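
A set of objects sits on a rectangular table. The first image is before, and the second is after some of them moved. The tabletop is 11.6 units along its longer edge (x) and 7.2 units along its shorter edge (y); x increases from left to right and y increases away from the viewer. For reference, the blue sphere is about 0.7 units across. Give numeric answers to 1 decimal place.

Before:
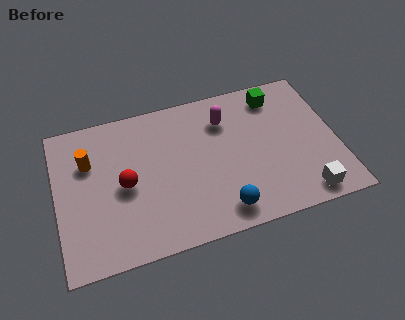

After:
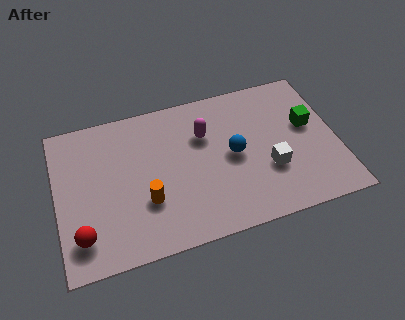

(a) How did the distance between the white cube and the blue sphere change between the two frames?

-1.6

Before: roughly 3.4 units apart; after: 1.8. That's 1.6 units closer together.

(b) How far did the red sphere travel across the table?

2.7

From (2.8, 3.4) to (0.9, 1.5), the red sphere covered √(1.9² + 1.9²) ≈ 2.7 units.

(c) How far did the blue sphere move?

2.6

The blue sphere moved from about (6.6, 1.1) to (7.3, 3.6), a distance of √(0.7² + 2.5²) ≈ 2.6.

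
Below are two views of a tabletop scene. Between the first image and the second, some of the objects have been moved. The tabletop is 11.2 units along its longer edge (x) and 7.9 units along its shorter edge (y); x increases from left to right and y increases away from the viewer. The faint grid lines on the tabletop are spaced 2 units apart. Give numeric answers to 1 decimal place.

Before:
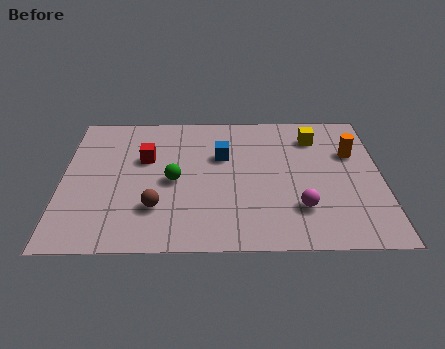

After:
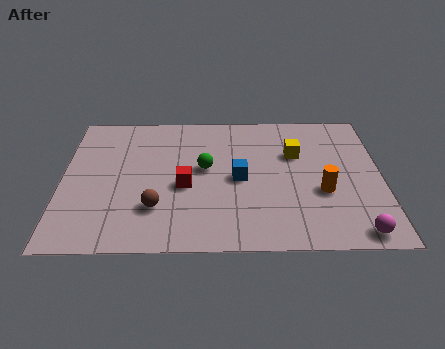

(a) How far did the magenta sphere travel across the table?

2.3

The magenta sphere was near (8.3, 2.1) before and (10.2, 0.8) after, so it travelled √(1.9² + 1.3²) ≈ 2.3 units.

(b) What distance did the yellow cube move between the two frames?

1.2

The yellow cube moved from about (8.9, 6.2) to (8.2, 5.2), a distance of √(0.7² + 1.0²) ≈ 1.2.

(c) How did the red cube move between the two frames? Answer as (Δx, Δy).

(1.4, -1.6)

From the two frames, the red cube sits at roughly (2.9, 5.0) before and (4.3, 3.4) after.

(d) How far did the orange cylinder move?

2.5

From (10.2, 5.2) to (9.1, 3.0), the orange cylinder covered √(1.1² + 2.2²) ≈ 2.5 units.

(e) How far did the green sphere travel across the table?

1.3

The green sphere was near (3.9, 3.7) before and (5.0, 4.4) after, so it travelled √(1.1² + 0.7²) ≈ 1.3 units.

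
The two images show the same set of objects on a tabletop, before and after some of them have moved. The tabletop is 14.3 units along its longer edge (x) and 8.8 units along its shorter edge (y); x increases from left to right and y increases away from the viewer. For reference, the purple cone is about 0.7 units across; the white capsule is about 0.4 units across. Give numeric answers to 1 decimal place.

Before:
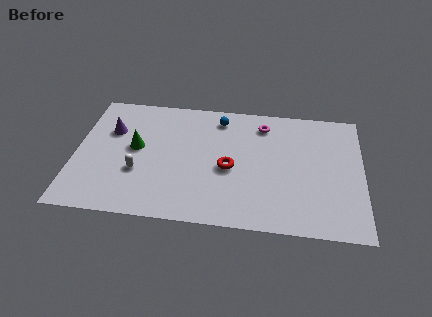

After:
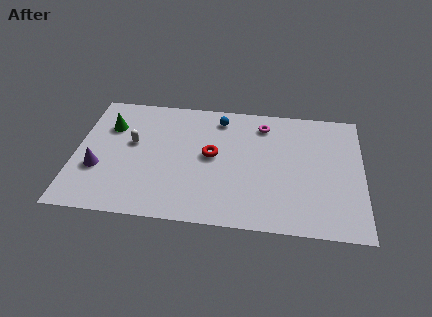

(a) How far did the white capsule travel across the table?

2.0

The white capsule moved from about (3.2, 3.1) to (2.8, 5.1), a distance of √(0.4² + 2.0²) ≈ 2.0.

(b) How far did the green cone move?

2.0

The green cone moved from about (3.0, 4.8) to (1.6, 6.2), a distance of √(1.4² + 1.4²) ≈ 2.0.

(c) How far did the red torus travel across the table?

1.2

From (7.7, 3.9) to (6.8, 4.7), the red torus covered √(0.9² + 0.8²) ≈ 1.2 units.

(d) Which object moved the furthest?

the purple cone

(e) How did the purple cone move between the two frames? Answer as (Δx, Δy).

(-0.5, -2.8)

The purple cone started near (1.7, 5.9) and ended near (1.2, 3.1).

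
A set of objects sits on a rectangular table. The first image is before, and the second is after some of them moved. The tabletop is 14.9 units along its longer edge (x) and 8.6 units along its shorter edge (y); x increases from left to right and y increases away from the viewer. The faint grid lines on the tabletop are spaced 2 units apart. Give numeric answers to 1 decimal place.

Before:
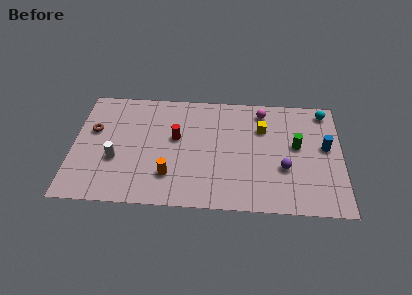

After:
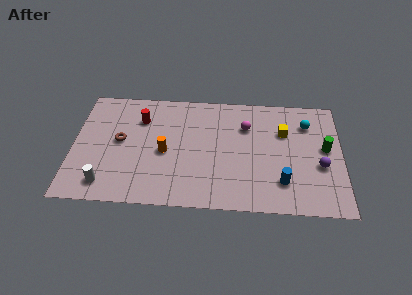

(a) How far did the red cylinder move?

2.4

From (5.7, 5.0) to (3.7, 6.3), the red cylinder covered √(2.0² + 1.3²) ≈ 2.4 units.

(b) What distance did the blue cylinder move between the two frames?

3.6

From (14.0, 4.8) to (11.6, 2.1), the blue cylinder covered √(2.4² + 2.7²) ≈ 3.6 units.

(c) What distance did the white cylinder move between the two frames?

1.9

The white cylinder was near (2.4, 3.2) before and (1.9, 1.4) after, so it travelled √(0.5² + 1.8²) ≈ 1.9 units.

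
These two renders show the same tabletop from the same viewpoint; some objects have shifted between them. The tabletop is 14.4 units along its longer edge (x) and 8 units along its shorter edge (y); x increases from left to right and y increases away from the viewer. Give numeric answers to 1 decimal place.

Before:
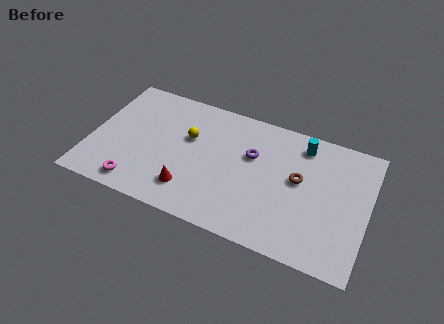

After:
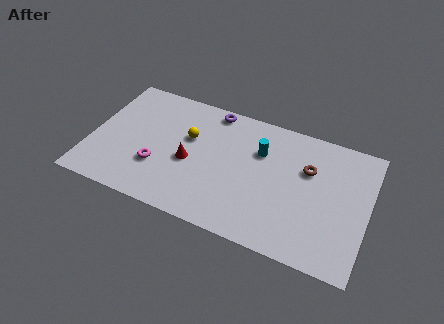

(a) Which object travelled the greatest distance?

the purple torus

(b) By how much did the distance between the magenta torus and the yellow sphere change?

-1.7

The distance was about 4.5 in the first image and 2.8 in the second, so they moved 1.7 units closer together.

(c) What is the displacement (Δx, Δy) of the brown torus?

(0.4, 0.8)

The brown torus started near (10.8, 4.5) and ended near (11.2, 5.3).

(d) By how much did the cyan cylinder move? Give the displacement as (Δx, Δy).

(-2.1, -1.2)

The cyan cylinder started near (10.8, 6.7) and ended near (8.7, 5.5).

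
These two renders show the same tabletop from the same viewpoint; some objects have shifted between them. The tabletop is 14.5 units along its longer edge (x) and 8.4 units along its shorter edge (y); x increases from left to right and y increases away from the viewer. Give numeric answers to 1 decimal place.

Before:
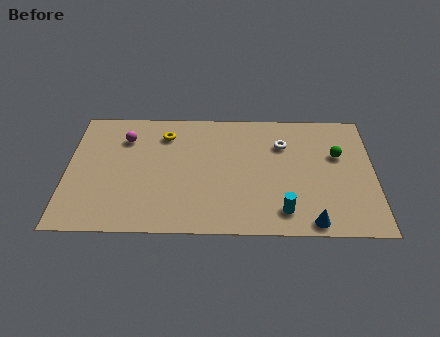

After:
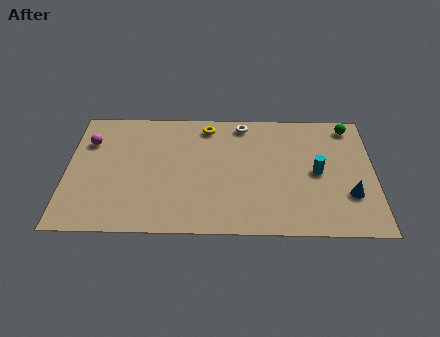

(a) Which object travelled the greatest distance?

the cyan cylinder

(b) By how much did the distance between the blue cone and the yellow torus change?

-0.9

Before: roughly 9.0 units apart; after: 8.1. That's 0.9 units closer together.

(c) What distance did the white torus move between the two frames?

2.4

From (10.2, 6.0) to (8.3, 7.4), the white torus covered √(1.9² + 1.4²) ≈ 2.4 units.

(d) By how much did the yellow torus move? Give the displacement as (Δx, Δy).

(2.0, 0.6)

The yellow torus was at about (4.6, 6.6) and moved to about (6.6, 7.2).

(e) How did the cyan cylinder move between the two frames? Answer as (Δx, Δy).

(1.6, 2.6)

From the two frames, the cyan cylinder sits at roughly (10.2, 1.5) before and (11.8, 4.1) after.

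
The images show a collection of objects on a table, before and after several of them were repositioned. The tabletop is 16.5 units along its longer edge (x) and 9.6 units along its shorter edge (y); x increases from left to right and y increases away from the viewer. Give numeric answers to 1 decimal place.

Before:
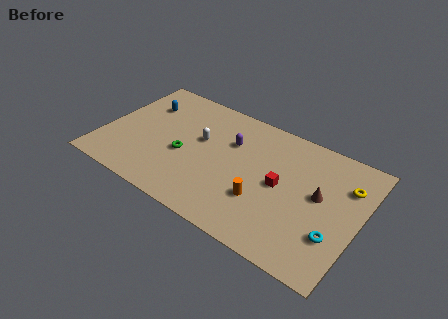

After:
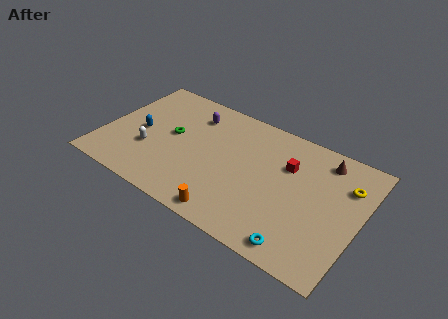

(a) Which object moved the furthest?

the white capsule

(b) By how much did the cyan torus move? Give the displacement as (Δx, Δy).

(-1.9, -1.8)

The cyan torus started near (15.2, 2.9) and ended near (13.3, 1.1).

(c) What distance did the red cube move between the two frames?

1.7

The red cube moved from about (11.5, 4.8) to (11.7, 6.5), a distance of √(0.2² + 1.7²) ≈ 1.7.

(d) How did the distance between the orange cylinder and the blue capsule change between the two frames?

-1.8

They were about 9.3 units apart before and 7.5 after — 1.8 units closer together.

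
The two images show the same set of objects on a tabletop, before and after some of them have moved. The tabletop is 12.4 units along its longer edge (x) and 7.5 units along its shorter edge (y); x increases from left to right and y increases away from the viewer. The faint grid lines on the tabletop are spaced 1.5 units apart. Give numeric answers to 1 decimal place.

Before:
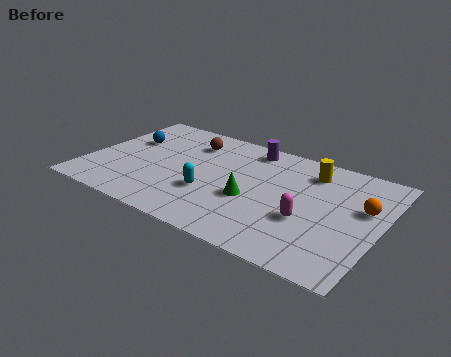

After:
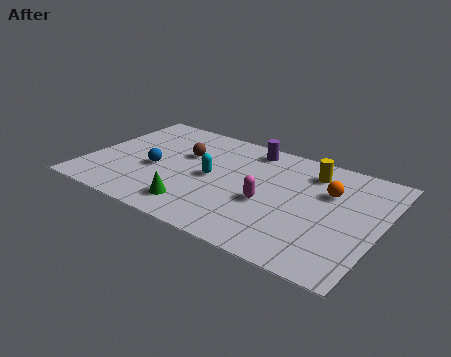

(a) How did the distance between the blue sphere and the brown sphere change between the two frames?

-0.9

Before: roughly 2.8 units apart; after: 1.9. That's 0.9 units closer together.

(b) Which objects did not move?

the purple cylinder and the yellow cylinder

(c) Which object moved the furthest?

the green cone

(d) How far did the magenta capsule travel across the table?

1.7

The magenta capsule was near (9.5, 2.8) before and (7.8, 3.1) after, so it travelled √(1.7² + 0.3²) ≈ 1.7 units.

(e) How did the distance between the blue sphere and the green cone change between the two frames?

-3.2

They were about 6.0 units apart before and 2.8 after — 3.2 units closer together.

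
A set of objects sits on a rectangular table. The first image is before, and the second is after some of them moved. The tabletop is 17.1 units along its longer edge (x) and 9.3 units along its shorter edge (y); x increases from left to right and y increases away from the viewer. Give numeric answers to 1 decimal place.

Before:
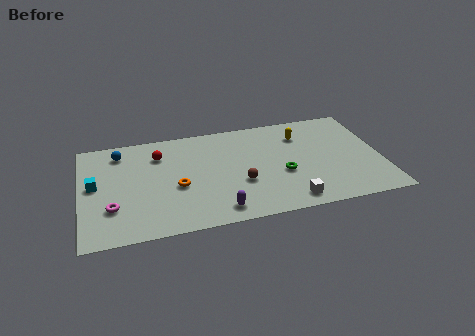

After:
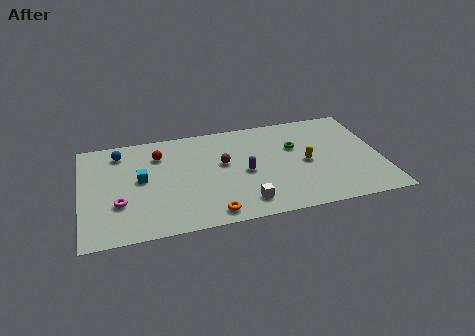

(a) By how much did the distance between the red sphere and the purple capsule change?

-1.0

Before: roughly 6.5 units apart; after: 5.5. That's 1.0 units closer together.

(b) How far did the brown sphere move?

2.2

From (9.0, 3.4) to (8.1, 5.4), the brown sphere covered √(0.9² + 2.0²) ≈ 2.2 units.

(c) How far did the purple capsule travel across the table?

3.4

The purple capsule moved from about (7.6, 1.3) to (9.3, 4.3), a distance of √(1.7² + 3.0²) ≈ 3.4.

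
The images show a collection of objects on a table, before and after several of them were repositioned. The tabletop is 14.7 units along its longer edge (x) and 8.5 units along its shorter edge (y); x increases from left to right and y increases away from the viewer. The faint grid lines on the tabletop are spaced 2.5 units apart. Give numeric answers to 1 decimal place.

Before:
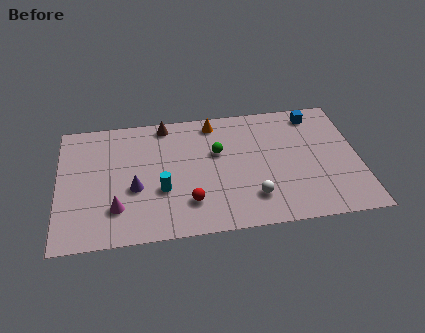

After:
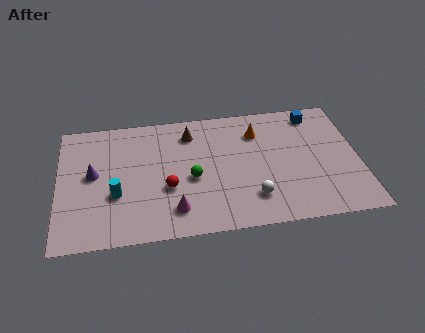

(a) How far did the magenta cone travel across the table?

2.8

The magenta cone was near (2.8, 2.2) before and (5.6, 1.7) after, so it travelled √(2.8² + 0.5²) ≈ 2.8 units.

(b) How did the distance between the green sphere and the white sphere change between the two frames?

-0.3

The distance was about 3.7 in the first image and 3.4 in the second, so they moved 0.3 units closer together.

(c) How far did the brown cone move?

1.4

From (5.3, 7.6) to (6.5, 6.8), the brown cone covered √(1.2² + 0.8²) ≈ 1.4 units.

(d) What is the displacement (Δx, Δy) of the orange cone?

(2.1, -1.0)

From the two frames, the orange cone sits at roughly (7.7, 7.4) before and (9.8, 6.4) after.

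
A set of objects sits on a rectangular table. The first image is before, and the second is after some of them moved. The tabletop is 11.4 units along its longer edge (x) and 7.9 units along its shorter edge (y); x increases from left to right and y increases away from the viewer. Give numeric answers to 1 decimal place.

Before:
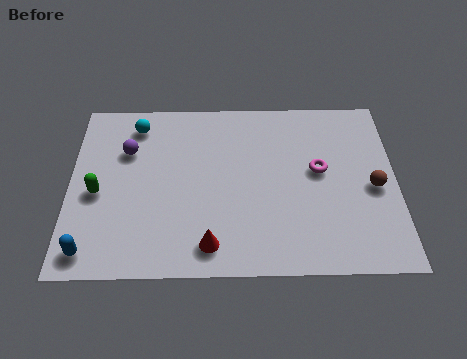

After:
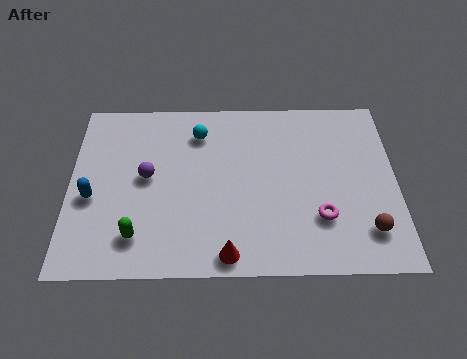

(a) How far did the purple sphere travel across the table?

1.4

The purple sphere was near (2.0, 5.4) before and (2.7, 4.2) after, so it travelled √(0.7² + 1.2²) ≈ 1.4 units.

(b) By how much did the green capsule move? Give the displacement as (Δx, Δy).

(1.4, -1.9)

The green capsule was at about (1.0, 3.5) and moved to about (2.4, 1.6).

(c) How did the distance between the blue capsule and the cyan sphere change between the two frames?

-1.1

They were about 5.8 units apart before and 4.7 after — 1.1 units closer together.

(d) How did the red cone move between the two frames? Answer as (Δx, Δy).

(0.6, -0.4)

The red cone started near (4.9, 1.2) and ended near (5.5, 0.8).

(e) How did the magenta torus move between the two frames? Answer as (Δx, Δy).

(0.0, -2.1)

The magenta torus was at about (8.7, 4.4) and moved to about (8.7, 2.3).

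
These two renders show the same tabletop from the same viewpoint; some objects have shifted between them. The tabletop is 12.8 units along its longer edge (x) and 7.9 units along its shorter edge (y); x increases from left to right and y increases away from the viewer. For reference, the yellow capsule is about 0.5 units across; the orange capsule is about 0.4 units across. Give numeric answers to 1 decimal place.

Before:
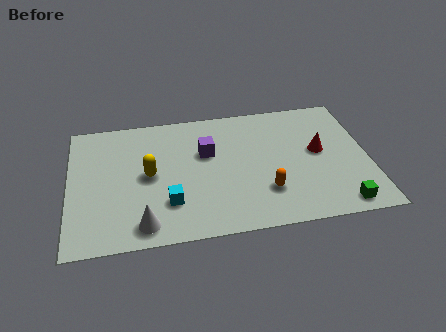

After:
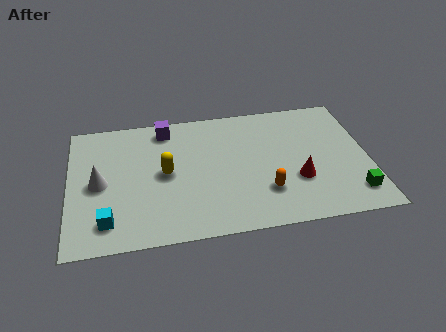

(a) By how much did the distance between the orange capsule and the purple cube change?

+2.5

The distance was about 3.7 in the first image and 6.2 in the second, so they moved 2.5 units further apart.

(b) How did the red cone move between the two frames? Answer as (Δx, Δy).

(-1.0, -1.6)

The red cone was at about (10.7, 4.3) and moved to about (9.7, 2.7).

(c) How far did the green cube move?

0.8

The green cube was near (11.4, 0.9) before and (12.0, 1.5) after, so it travelled √(0.6² + 0.6²) ≈ 0.8 units.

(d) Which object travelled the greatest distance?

the white cone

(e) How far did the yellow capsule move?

0.7

From (3.4, 4.0) to (4.1, 4.0), the yellow capsule covered √(0.7² + 0.0²) ≈ 0.7 units.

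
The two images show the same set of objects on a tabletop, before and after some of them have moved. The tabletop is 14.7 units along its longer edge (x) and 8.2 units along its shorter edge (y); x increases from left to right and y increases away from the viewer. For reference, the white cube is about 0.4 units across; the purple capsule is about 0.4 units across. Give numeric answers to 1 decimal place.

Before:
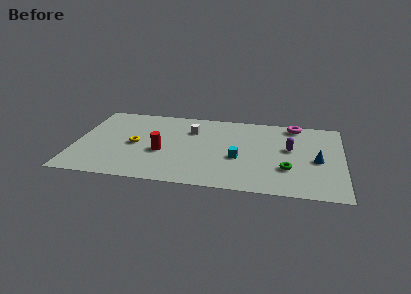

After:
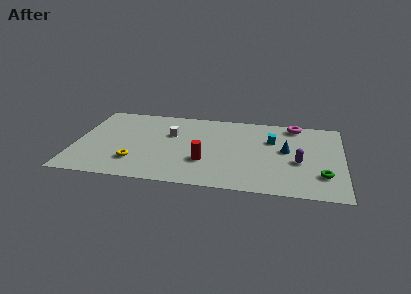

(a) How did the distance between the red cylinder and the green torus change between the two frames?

-0.5

The distance was about 6.9 in the first image and 6.4 in the second, so they moved 0.5 units closer together.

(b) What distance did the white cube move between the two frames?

1.3

The white cube was near (6.3, 5.9) before and (5.2, 5.3) after, so it travelled √(1.1² + 0.6²) ≈ 1.3 units.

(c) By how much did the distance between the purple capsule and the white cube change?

+1.7

The distance was about 5.6 in the first image and 7.3 in the second, so they moved 1.7 units further apart.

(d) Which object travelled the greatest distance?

the cyan cube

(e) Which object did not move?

the magenta torus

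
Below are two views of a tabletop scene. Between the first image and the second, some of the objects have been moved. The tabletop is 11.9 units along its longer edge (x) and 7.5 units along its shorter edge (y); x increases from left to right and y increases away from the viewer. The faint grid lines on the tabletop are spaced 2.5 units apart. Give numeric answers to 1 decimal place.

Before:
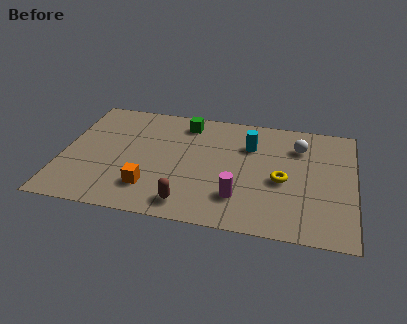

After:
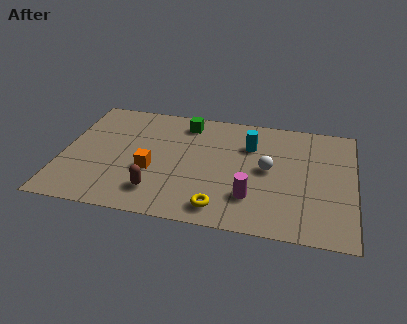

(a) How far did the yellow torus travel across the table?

3.3

The yellow torus was near (9.0, 3.3) before and (6.6, 1.1) after, so it travelled √(2.4² + 2.2²) ≈ 3.3 units.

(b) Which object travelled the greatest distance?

the yellow torus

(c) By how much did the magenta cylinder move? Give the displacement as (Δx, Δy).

(0.5, 0.1)

The magenta cylinder was at about (7.3, 1.9) and moved to about (7.8, 2.0).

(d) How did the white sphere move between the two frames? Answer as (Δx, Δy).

(-1.2, -1.7)

From the two frames, the white sphere sits at roughly (9.6, 5.6) before and (8.4, 3.9) after.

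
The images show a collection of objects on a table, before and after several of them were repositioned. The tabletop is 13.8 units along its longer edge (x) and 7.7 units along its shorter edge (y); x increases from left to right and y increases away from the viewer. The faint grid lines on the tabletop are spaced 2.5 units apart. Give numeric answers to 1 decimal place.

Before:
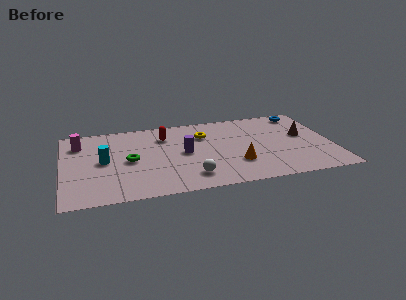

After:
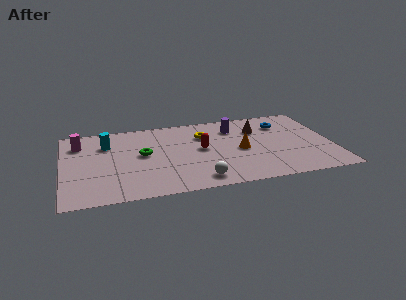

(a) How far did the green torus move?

0.9

The green torus was near (3.4, 3.7) before and (4.1, 4.2) after, so it travelled √(0.7² + 0.5²) ≈ 0.9 units.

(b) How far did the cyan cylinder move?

1.7

The cyan cylinder was near (2.1, 3.9) before and (2.3, 5.6) after, so it travelled √(0.2² + 1.7²) ≈ 1.7 units.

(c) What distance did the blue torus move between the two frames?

1.4

From (12.5, 6.7) to (11.4, 5.8), the blue torus covered √(1.1² + 0.9²) ≈ 1.4 units.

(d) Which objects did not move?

the yellow torus and the magenta cylinder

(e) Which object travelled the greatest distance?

the purple cylinder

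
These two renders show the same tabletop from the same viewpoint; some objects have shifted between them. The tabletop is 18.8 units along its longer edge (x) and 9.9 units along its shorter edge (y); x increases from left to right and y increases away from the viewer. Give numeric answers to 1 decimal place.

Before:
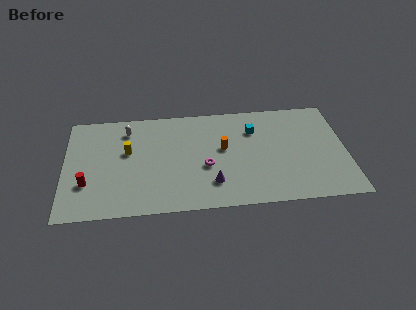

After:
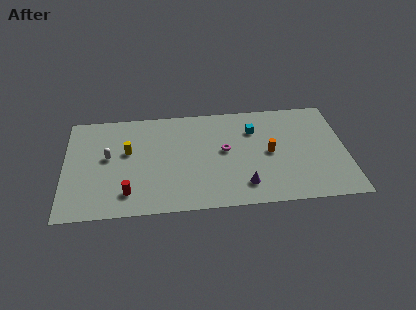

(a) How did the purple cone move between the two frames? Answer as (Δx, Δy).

(2.1, -0.4)

The purple cone started near (9.8, 2.4) and ended near (11.9, 2.0).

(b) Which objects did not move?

the cyan cube and the yellow cylinder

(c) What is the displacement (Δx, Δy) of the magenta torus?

(1.3, 1.4)

From the two frames, the magenta torus sits at roughly (9.4, 4.0) before and (10.7, 5.4) after.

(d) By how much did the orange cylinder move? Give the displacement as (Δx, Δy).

(3.1, -0.7)

From the two frames, the orange cylinder sits at roughly (10.6, 5.6) before and (13.7, 4.9) after.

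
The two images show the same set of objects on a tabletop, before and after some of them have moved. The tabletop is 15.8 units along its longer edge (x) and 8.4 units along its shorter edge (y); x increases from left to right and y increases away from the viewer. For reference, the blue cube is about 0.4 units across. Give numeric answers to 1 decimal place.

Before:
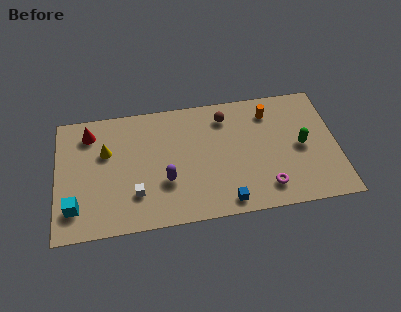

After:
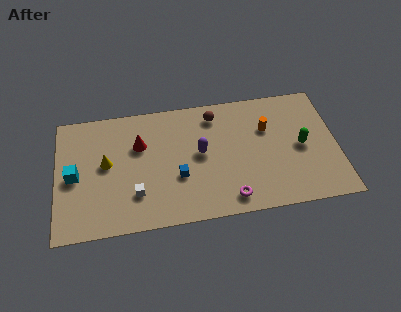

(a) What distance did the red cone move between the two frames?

3.0

From (1.9, 6.8) to (4.7, 5.6), the red cone covered √(2.8² + 1.2²) ≈ 3.0 units.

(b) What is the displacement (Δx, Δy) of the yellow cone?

(0.0, -0.8)

From the two frames, the yellow cone sits at roughly (2.8, 5.4) before and (2.8, 4.6) after.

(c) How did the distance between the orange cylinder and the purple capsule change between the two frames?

-3.1

The distance was about 7.1 in the first image and 4.0 in the second, so they moved 3.1 units closer together.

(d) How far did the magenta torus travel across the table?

2.1

The magenta torus was near (11.7, 1.6) before and (9.6, 1.2) after, so it travelled √(2.1² + 0.4²) ≈ 2.1 units.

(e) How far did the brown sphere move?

0.6

The brown sphere moved from about (9.6, 6.8) to (9.0, 7.0), a distance of √(0.6² + 0.2²) ≈ 0.6.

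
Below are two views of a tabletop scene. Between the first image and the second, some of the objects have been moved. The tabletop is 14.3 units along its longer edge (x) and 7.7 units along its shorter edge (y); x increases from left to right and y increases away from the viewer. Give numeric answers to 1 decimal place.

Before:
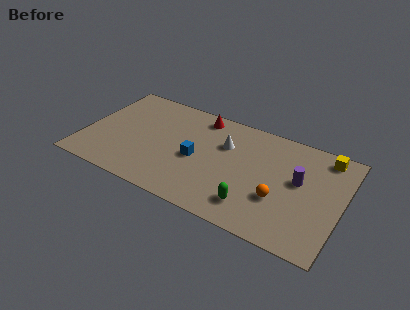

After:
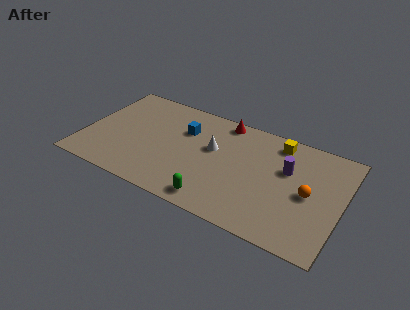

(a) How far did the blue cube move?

2.0

From (6.3, 3.5) to (5.4, 5.3), the blue cube covered √(0.9² + 1.8²) ≈ 2.0 units.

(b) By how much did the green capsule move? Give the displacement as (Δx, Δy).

(-2.0, -0.6)

The green capsule was at about (9.7, 1.6) and moved to about (7.7, 1.0).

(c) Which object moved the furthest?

the yellow cube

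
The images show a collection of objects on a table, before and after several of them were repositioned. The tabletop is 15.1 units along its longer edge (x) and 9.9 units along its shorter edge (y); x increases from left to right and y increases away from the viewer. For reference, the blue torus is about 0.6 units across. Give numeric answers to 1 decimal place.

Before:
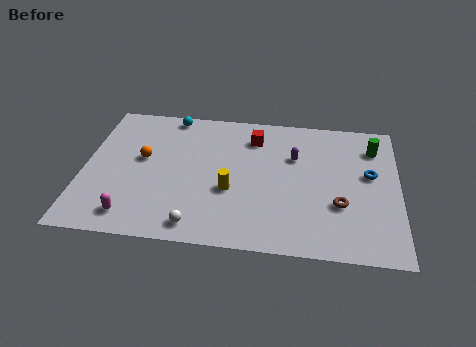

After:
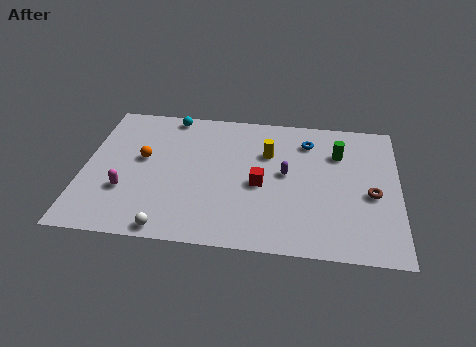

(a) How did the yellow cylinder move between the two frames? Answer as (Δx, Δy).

(1.7, 2.9)

From the two frames, the yellow cylinder sits at roughly (7.1, 3.8) before and (8.8, 6.7) after.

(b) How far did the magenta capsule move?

1.7

The magenta capsule moved from about (2.5, 1.5) to (2.1, 3.2), a distance of √(0.4² + 1.7²) ≈ 1.7.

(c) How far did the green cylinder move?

1.8

From (13.9, 7.7) to (12.2, 7.1), the green cylinder covered √(1.7² + 0.6²) ≈ 1.8 units.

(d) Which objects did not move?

the cyan sphere and the orange sphere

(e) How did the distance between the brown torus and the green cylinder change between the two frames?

-1.4

They were about 4.6 units apart before and 3.2 after — 1.4 units closer together.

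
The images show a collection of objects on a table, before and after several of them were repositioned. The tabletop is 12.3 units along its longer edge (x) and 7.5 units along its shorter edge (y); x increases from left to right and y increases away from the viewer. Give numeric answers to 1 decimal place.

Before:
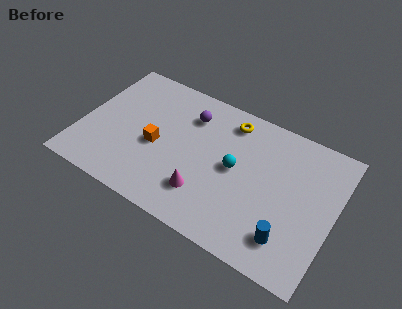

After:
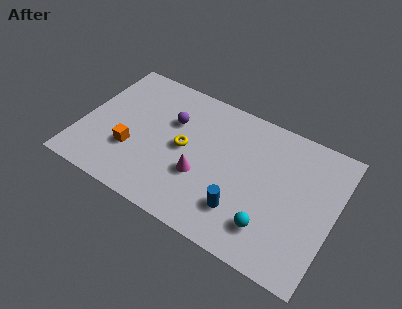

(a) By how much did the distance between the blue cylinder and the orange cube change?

-1.4

Before: roughly 6.9 units apart; after: 5.5. That's 1.4 units closer together.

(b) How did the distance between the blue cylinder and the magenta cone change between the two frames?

-1.9

Before: roughly 4.1 units apart; after: 2.2. That's 1.9 units closer together.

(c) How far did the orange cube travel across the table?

1.4

The orange cube was near (3.7, 3.3) before and (2.6, 2.5) after, so it travelled √(1.1² + 0.8²) ≈ 1.4 units.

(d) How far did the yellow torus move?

3.1

The yellow torus was near (6.9, 6.3) before and (5.0, 3.8) after, so it travelled √(1.9² + 2.5²) ≈ 3.1 units.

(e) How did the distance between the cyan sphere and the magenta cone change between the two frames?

+1.3

They were about 2.3 units apart before and 3.6 after — 1.3 units further apart.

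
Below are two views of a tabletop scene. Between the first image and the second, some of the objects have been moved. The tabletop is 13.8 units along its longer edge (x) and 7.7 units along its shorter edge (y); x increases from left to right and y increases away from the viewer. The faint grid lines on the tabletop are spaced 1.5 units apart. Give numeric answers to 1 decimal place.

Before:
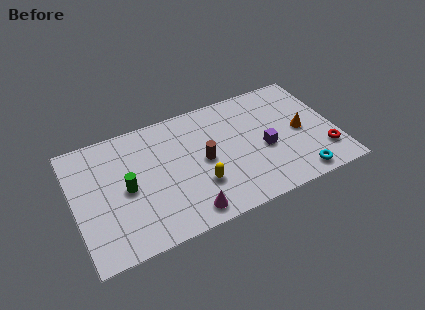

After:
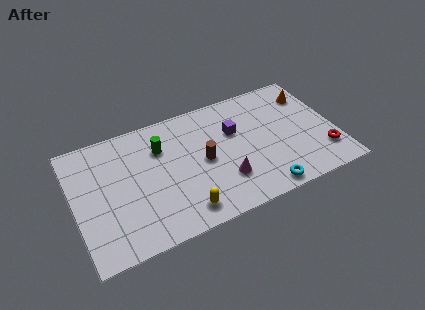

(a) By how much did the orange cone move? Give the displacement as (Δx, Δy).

(0.8, 2.2)

The orange cone was at about (12.0, 3.7) and moved to about (12.8, 5.9).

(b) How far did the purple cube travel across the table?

2.2

The purple cube was near (10.0, 3.3) before and (8.6, 5.0) after, so it travelled √(1.4² + 1.7²) ≈ 2.2 units.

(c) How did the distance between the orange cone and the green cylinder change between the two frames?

-1.2

They were about 9.3 units apart before and 8.1 after — 1.2 units closer together.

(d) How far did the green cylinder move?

2.7

The green cylinder was near (2.7, 3.7) before and (4.7, 5.5) after, so it travelled √(2.0² + 1.8²) ≈ 2.7 units.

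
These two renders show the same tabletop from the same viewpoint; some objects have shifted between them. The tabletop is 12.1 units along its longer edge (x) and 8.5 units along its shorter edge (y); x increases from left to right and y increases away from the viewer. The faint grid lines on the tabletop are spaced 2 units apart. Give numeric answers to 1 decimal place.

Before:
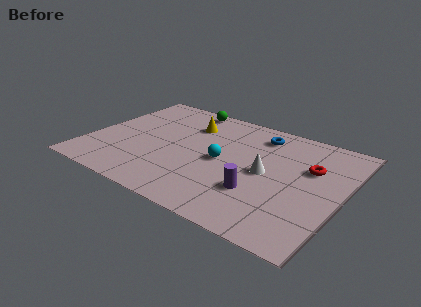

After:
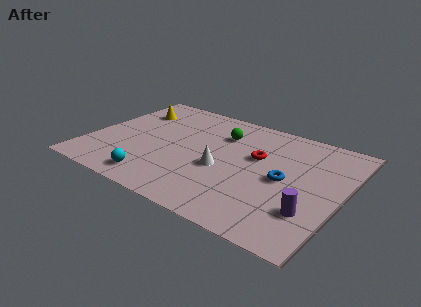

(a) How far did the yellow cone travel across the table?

2.9

From (4.4, 6.3) to (1.5, 6.3), the yellow cone covered √(2.9² + 0.0²) ≈ 2.9 units.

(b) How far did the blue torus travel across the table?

3.4

The blue torus was near (7.7, 7.0) before and (9.4, 4.1) after, so it travelled √(1.7² + 2.9²) ≈ 3.4 units.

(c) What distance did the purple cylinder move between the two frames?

2.5

The purple cylinder was near (8.4, 2.6) before and (10.9, 2.4) after, so it travelled √(2.5² + 0.2²) ≈ 2.5 units.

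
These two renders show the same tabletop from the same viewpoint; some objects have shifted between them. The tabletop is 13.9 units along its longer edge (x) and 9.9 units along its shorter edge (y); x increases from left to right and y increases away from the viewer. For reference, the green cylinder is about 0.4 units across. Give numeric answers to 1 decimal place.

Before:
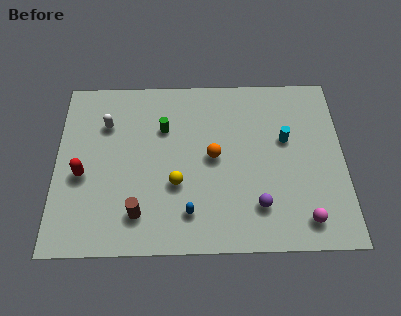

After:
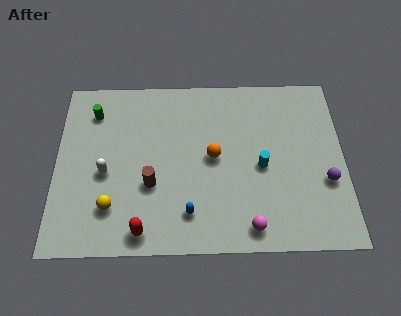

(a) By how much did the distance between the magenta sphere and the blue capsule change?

-2.5

The distance was about 5.5 in the first image and 3.0 in the second, so they moved 2.5 units closer together.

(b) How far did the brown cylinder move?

1.7

From (4.0, 2.0) to (4.6, 3.6), the brown cylinder covered √(0.6² + 1.6²) ≈ 1.7 units.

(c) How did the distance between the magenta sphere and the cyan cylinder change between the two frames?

-1.2

Before: roughly 4.6 units apart; after: 3.4. That's 1.2 units closer together.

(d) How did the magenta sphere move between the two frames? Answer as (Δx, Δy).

(-2.6, -0.3)

The magenta sphere was at about (11.9, 1.5) and moved to about (9.3, 1.2).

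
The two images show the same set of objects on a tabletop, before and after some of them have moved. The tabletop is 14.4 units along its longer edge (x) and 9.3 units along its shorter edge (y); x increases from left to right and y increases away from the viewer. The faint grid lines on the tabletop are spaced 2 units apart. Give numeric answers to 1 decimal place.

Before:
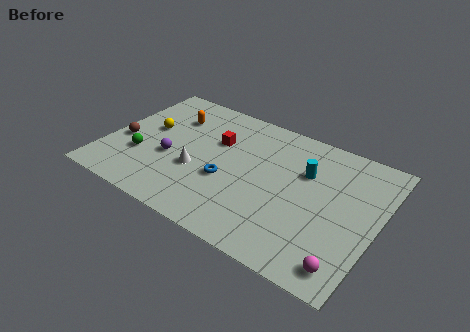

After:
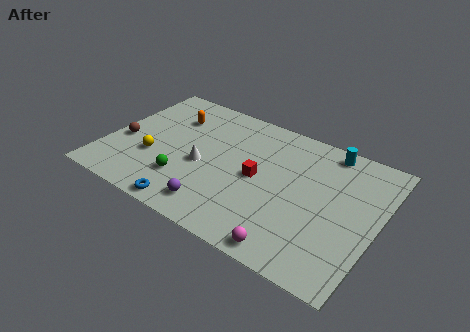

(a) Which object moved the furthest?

the purple sphere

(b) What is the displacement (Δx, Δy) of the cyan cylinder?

(0.9, 2.1)

From the two frames, the cyan cylinder sits at roughly (10.4, 6.2) before and (11.3, 8.3) after.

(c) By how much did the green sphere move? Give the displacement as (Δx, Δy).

(2.5, -0.6)

From the two frames, the green sphere sits at roughly (2.0, 3.1) before and (4.5, 2.5) after.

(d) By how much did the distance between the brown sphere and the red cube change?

+2.0

The distance was about 5.2 in the first image and 7.2 in the second, so they moved 2.0 units further apart.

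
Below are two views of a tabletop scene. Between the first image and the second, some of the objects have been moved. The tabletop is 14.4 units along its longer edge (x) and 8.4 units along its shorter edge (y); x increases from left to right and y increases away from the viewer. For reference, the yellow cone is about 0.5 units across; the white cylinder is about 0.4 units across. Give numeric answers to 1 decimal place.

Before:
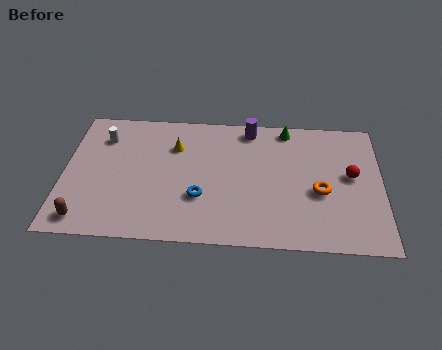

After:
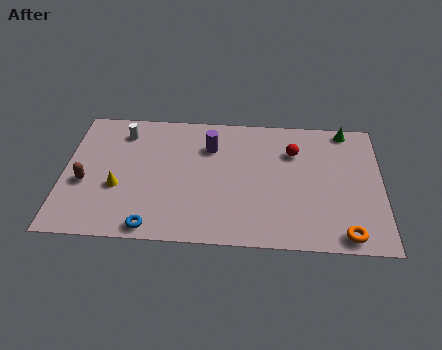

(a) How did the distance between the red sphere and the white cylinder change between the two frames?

-3.6

The distance was about 11.4 in the first image and 7.8 in the second, so they moved 3.6 units closer together.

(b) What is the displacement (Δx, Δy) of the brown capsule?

(-0.1, 2.3)

The brown capsule started near (1.1, 1.1) and ended near (1.0, 3.4).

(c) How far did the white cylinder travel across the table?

1.0

The white cylinder was near (1.7, 6.4) before and (2.6, 6.8) after, so it travelled √(0.9² + 0.4²) ≈ 1.0 units.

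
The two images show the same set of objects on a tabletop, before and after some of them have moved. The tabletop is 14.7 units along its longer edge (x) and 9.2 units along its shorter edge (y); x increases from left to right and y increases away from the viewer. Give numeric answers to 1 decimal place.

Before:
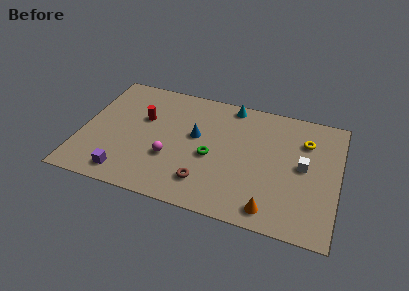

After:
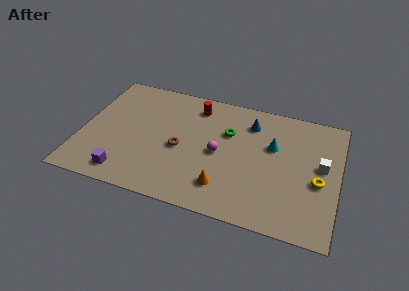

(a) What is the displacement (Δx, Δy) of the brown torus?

(-1.6, 2.1)

The brown torus was at about (7.3, 2.0) and moved to about (5.7, 4.1).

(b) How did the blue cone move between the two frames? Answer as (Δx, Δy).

(3.0, 1.9)

The blue cone was at about (6.5, 5.3) and moved to about (9.5, 7.2).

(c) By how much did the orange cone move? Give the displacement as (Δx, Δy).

(-2.7, 0.8)

The orange cone was at about (11.1, 1.2) and moved to about (8.4, 2.0).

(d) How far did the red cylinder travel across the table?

3.4

The red cylinder was near (3.4, 5.8) before and (6.3, 7.6) after, so it travelled √(2.9² + 1.8²) ≈ 3.4 units.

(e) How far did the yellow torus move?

2.9

The yellow torus moved from about (12.7, 6.7) to (13.6, 3.9), a distance of √(0.9² + 2.8²) ≈ 2.9.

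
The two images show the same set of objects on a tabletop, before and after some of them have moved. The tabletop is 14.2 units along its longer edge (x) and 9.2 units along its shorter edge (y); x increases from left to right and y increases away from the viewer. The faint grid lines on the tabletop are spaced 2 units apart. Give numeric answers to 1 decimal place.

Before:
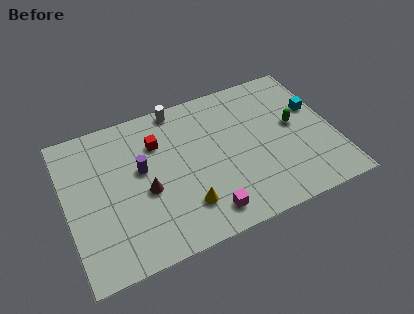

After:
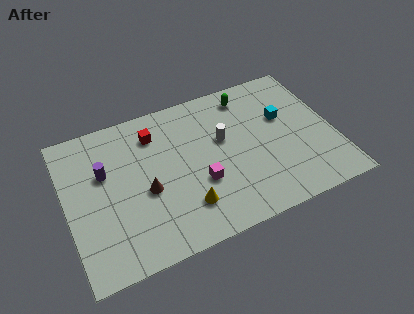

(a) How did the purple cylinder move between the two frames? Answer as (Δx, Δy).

(-1.9, 0.5)

From the two frames, the purple cylinder sits at roughly (4.0, 5.3) before and (2.1, 5.8) after.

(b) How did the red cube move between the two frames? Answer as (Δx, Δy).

(-0.1, 0.6)

The red cube started near (5.0, 6.6) and ended near (4.9, 7.2).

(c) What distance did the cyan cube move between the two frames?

1.7

The cyan cube moved from about (13.4, 5.7) to (11.7, 5.7), a distance of √(1.7² + 0.0²) ≈ 1.7.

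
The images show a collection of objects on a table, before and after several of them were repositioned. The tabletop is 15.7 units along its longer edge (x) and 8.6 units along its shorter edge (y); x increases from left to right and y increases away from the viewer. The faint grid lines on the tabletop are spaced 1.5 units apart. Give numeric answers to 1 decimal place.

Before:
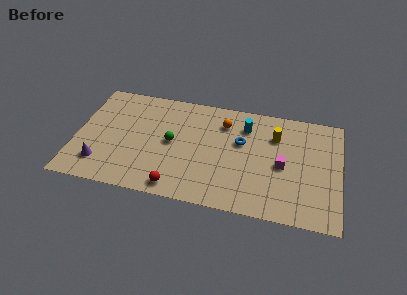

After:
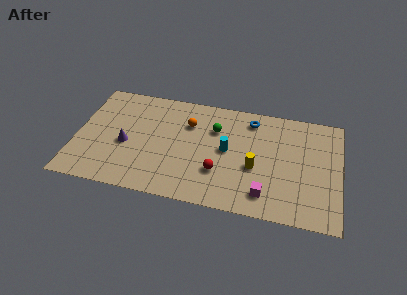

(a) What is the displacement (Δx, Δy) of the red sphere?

(2.4, 1.7)

From the two frames, the red sphere sits at roughly (6.2, 1.0) before and (8.6, 2.7) after.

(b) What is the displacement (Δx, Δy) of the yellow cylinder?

(-1.1, -2.7)

From the two frames, the yellow cylinder sits at roughly (11.8, 6.2) before and (10.7, 3.5) after.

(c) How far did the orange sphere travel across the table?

2.2

The orange sphere was near (8.7, 6.6) before and (6.6, 6.1) after, so it travelled √(2.1² + 0.5²) ≈ 2.2 units.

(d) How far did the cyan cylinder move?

2.3

From (10.0, 6.6) to (9.0, 4.5), the cyan cylinder covered √(1.0² + 2.1²) ≈ 2.3 units.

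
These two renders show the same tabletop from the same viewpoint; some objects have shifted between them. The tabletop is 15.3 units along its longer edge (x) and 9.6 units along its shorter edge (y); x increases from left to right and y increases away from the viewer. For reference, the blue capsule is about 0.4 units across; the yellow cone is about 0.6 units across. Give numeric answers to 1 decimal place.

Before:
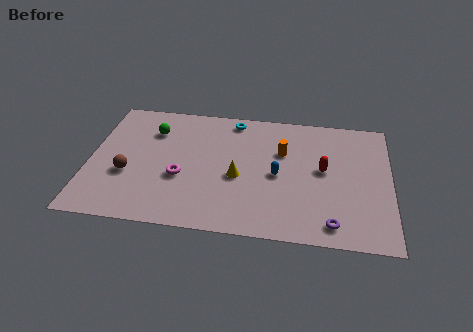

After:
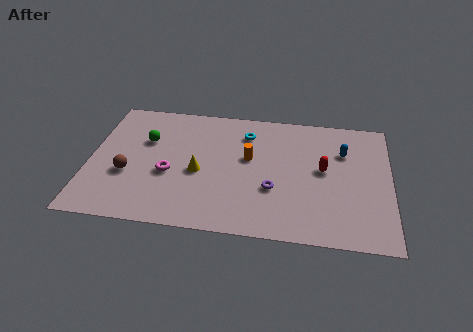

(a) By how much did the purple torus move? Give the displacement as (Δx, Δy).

(-3.0, 2.1)

The purple torus started near (12.4, 1.3) and ended near (9.4, 3.4).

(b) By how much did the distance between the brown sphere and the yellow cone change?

-2.0

The distance was about 5.6 in the first image and 3.6 in the second, so they moved 2.0 units closer together.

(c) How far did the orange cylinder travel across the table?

1.8

From (9.8, 6.3) to (8.1, 5.6), the orange cylinder covered √(1.7² + 0.7²) ≈ 1.8 units.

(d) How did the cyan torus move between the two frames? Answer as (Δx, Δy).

(0.7, -1.0)

The cyan torus started near (7.2, 8.5) and ended near (7.9, 7.5).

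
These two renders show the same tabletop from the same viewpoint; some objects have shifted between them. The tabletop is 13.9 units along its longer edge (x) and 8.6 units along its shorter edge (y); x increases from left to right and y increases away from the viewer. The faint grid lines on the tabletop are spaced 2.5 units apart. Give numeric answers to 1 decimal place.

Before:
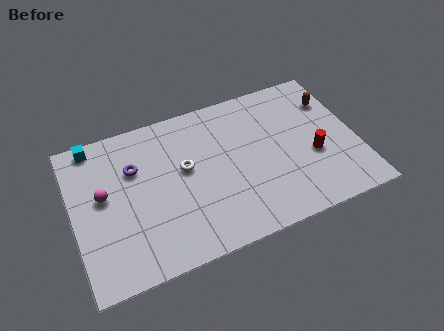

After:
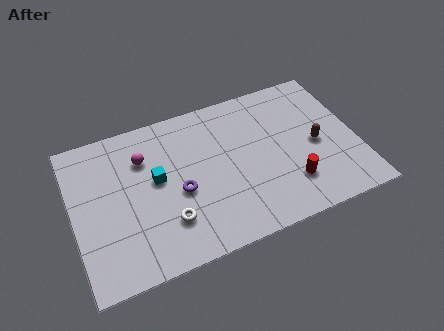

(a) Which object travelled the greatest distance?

the cyan cube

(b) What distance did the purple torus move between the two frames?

2.9

From (3.1, 5.8) to (5.1, 3.7), the purple torus covered √(2.0² + 2.1²) ≈ 2.9 units.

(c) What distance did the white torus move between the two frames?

2.8

The white torus was near (5.5, 4.9) before and (4.4, 2.3) after, so it travelled √(1.1² + 2.6²) ≈ 2.8 units.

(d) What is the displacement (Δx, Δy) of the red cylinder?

(-1.3, -1.2)

From the two frames, the red cylinder sits at roughly (11.7, 3.4) before and (10.4, 2.2) after.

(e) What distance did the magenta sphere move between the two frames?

2.5

The magenta sphere moved from about (1.5, 4.8) to (3.6, 6.2), a distance of √(2.1² + 1.4²) ≈ 2.5.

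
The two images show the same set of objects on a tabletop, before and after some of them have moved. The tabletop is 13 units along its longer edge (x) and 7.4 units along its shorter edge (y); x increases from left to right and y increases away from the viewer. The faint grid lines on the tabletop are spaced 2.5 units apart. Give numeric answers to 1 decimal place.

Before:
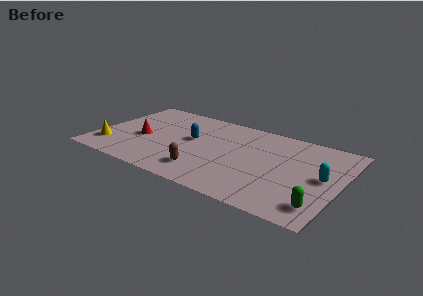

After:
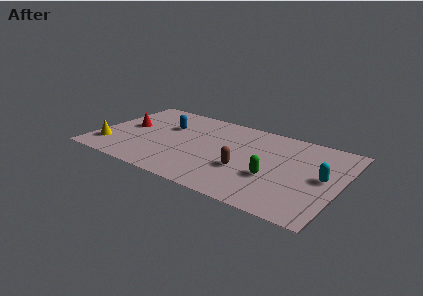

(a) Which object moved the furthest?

the green capsule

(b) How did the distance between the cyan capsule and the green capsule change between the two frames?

+0.3

The distance was about 2.4 in the first image and 2.7 in the second, so they moved 0.3 units further apart.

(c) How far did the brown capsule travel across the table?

2.3

The brown capsule was near (6.1, 1.6) before and (8.1, 2.7) after, so it travelled √(2.0² + 1.1²) ≈ 2.3 units.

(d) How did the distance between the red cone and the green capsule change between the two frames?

-1.8

Before: roughly 10.0 units apart; after: 8.2. That's 1.8 units closer together.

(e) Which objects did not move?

the cyan capsule and the yellow cone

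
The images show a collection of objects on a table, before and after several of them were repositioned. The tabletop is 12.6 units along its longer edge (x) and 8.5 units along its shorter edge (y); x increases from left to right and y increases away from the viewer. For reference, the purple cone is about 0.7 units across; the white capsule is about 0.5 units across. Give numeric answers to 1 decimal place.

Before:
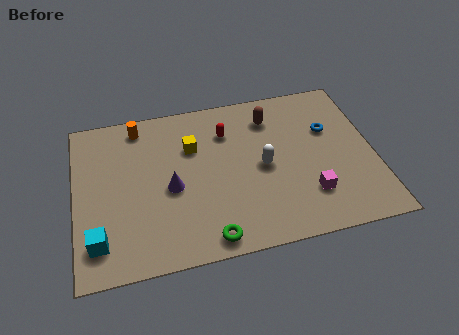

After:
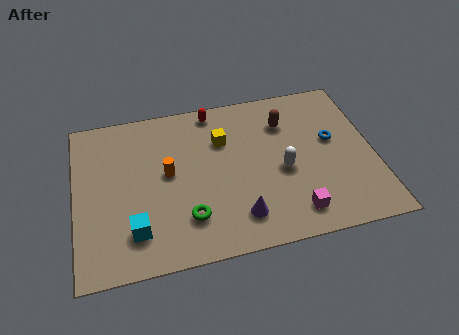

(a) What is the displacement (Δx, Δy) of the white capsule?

(0.8, -0.4)

The white capsule was at about (7.9, 4.1) and moved to about (8.7, 3.7).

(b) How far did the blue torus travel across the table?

0.6

The blue torus was near (10.8, 5.5) before and (10.9, 4.9) after, so it travelled √(0.1² + 0.6²) ≈ 0.6 units.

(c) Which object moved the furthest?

the purple cone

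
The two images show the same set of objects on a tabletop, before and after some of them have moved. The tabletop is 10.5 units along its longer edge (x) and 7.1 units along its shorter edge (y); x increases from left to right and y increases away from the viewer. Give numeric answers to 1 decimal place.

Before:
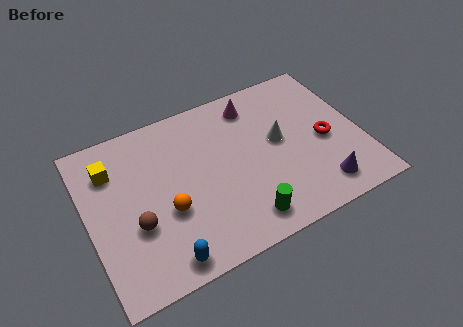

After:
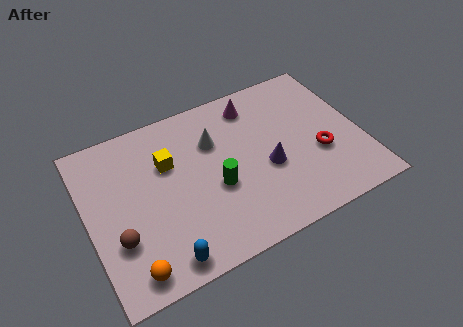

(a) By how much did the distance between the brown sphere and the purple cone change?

-1.2

The distance was about 7.0 in the first image and 5.8 in the second, so they moved 1.2 units closer together.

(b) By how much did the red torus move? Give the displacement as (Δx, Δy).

(-0.3, -0.5)

The red torus started near (9.1, 3.2) and ended near (8.8, 2.7).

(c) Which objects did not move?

the magenta cone and the blue capsule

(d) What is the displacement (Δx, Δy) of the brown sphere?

(-0.7, -0.3)

The brown sphere started near (1.7, 2.6) and ended near (1.0, 2.3).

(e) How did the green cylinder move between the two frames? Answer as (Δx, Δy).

(-0.8, 1.8)

The green cylinder started near (5.6, 1.1) and ended near (4.8, 2.9).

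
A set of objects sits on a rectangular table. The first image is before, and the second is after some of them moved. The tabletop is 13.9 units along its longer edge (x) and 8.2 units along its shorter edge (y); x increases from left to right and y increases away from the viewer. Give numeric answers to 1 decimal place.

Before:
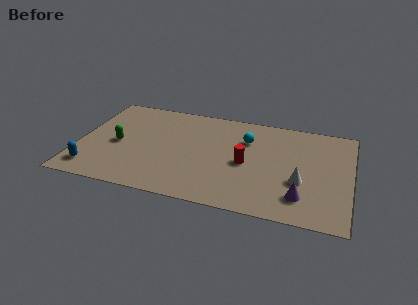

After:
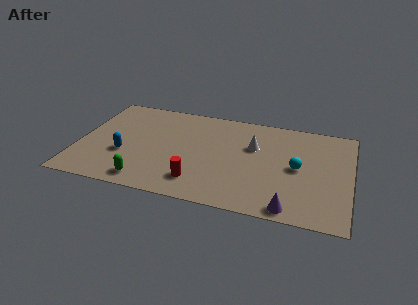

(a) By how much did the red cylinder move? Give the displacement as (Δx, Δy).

(-2.3, -2.1)

The red cylinder was at about (8.6, 3.8) and moved to about (6.3, 1.7).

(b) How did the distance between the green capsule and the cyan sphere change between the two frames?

+1.3

They were about 6.8 units apart before and 8.1 after — 1.3 units further apart.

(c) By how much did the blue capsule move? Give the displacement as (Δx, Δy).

(1.5, 1.6)

From the two frames, the blue capsule sits at roughly (0.9, 1.4) before and (2.4, 3.0) after.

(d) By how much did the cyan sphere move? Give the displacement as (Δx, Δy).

(2.7, -1.7)

From the two frames, the cyan sphere sits at roughly (8.5, 5.8) before and (11.2, 4.1) after.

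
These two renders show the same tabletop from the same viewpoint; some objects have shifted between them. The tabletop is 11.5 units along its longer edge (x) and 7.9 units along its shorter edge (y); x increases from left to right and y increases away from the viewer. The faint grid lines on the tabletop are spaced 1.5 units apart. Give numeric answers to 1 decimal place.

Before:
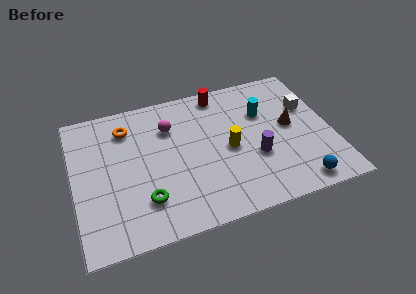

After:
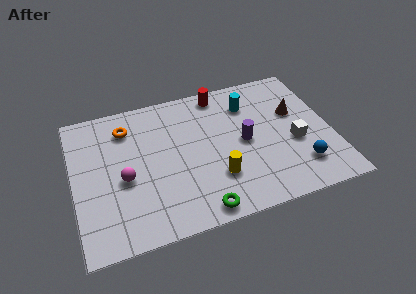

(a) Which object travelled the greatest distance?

the magenta sphere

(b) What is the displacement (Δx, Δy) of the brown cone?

(0.3, 0.7)

The brown cone started near (9.7, 4.2) and ended near (10.0, 4.9).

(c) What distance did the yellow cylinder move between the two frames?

1.6

The yellow cylinder moved from about (6.9, 3.7) to (6.2, 2.3), a distance of √(0.7² + 1.4²) ≈ 1.6.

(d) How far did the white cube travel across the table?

2.1

The white cube moved from about (10.6, 5.1) to (9.8, 3.2), a distance of √(0.8² + 1.9²) ≈ 2.1.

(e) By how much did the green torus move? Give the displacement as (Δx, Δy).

(2.3, -1.2)

The green torus started near (3.0, 2.0) and ended near (5.3, 0.8).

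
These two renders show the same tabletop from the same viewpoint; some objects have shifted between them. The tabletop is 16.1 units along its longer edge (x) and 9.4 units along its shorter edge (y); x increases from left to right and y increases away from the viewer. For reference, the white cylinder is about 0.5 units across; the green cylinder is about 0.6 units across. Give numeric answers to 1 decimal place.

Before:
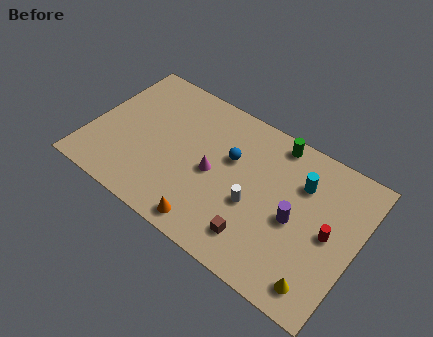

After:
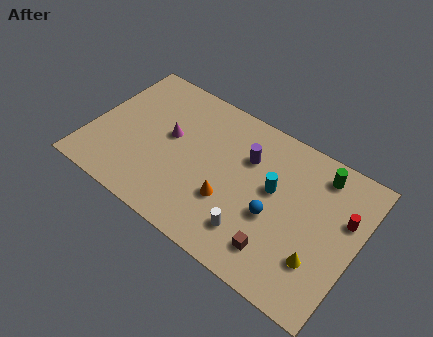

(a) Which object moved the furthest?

the purple cylinder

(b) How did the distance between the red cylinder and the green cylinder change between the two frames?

-2.8

They were about 5.4 units apart before and 2.6 after — 2.8 units closer together.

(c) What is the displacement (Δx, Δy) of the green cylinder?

(2.8, -0.5)

The green cylinder started near (10.6, 8.4) and ended near (13.4, 7.9).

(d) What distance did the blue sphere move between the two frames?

3.7

The blue sphere was near (8.3, 5.9) before and (11.3, 3.8) after, so it travelled √(3.0² + 2.1²) ≈ 3.7 units.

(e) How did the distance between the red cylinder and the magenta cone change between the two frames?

+3.6

They were about 7.0 units apart before and 10.6 after — 3.6 units further apart.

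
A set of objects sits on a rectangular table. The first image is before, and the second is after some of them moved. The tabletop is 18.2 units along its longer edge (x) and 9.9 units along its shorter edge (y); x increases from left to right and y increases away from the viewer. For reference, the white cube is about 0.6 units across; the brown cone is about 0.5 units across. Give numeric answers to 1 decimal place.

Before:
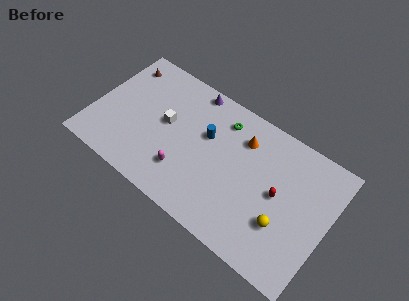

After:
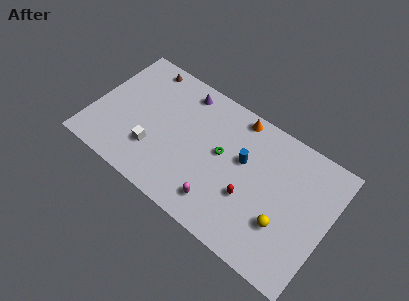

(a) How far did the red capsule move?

2.5

From (14.4, 5.1) to (12.4, 3.6), the red capsule covered √(2.0² + 1.5²) ≈ 2.5 units.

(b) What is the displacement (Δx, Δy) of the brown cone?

(1.6, 0.7)

The brown cone was at about (1.4, 8.1) and moved to about (3.0, 8.8).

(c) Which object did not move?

the yellow sphere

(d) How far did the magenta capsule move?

3.0

The magenta capsule was near (7.5, 2.6) before and (10.4, 1.9) after, so it travelled √(2.9² + 0.7²) ≈ 3.0 units.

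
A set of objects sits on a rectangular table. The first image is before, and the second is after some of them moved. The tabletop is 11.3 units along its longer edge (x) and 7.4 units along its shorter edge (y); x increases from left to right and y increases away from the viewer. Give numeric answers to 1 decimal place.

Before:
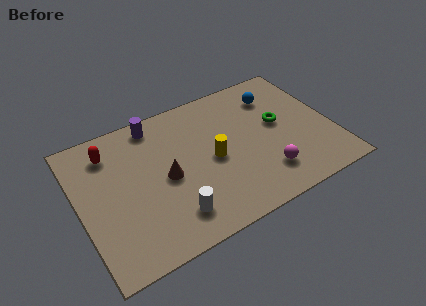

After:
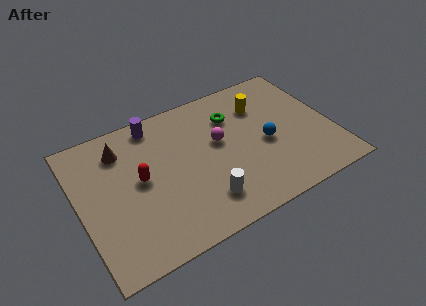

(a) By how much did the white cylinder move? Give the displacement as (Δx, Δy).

(1.4, 0.1)

From the two frames, the white cylinder sits at roughly (3.8, 1.5) before and (5.2, 1.6) after.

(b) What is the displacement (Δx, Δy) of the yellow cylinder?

(2.5, 1.9)

The yellow cylinder started near (5.9, 3.5) and ended near (8.4, 5.4).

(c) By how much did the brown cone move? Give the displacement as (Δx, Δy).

(-1.7, 2.3)

From the two frames, the brown cone sits at roughly (3.8, 3.5) before and (2.1, 5.8) after.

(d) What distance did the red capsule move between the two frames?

2.3

The red capsule moved from about (1.6, 5.9) to (2.7, 3.9), a distance of √(1.1² + 2.0²) ≈ 2.3.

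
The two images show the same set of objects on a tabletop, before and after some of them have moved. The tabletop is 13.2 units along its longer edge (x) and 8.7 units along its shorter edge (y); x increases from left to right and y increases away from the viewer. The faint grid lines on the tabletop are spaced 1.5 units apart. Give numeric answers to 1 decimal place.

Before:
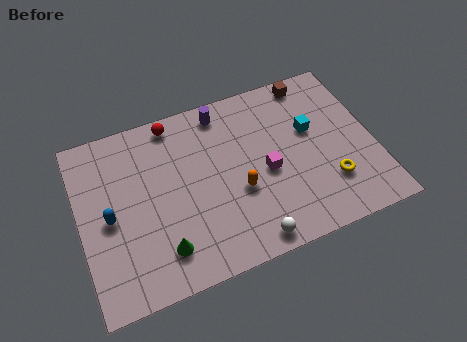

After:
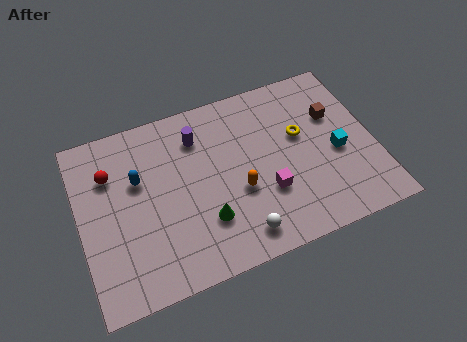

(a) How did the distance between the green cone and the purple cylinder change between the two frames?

-2.5

The distance was about 6.7 in the first image and 4.2 in the second, so they moved 2.5 units closer together.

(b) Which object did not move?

the orange capsule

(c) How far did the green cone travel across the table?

2.1

The green cone moved from about (3.4, 1.8) to (5.4, 2.5), a distance of √(2.0² + 0.7²) ≈ 2.1.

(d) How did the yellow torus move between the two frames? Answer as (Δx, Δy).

(-1.0, 2.8)

The yellow torus started near (11.0, 2.4) and ended near (10.0, 5.2).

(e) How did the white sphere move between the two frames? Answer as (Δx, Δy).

(-0.4, 0.4)

The white sphere started near (7.2, 0.9) and ended near (6.8, 1.3).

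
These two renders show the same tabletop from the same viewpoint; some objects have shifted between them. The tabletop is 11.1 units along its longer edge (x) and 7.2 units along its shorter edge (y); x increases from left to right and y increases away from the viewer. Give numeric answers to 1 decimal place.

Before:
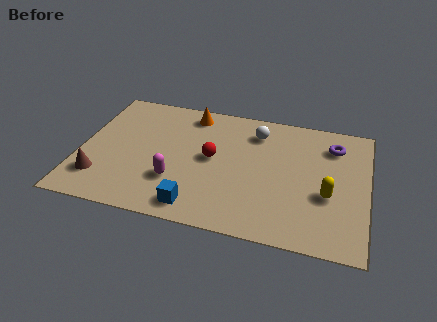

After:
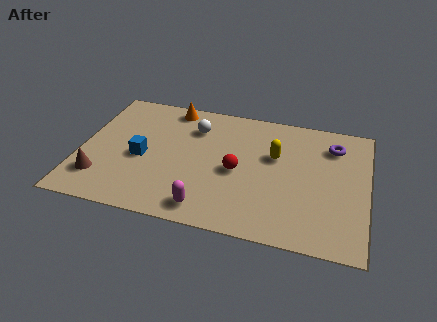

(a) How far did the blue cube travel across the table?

3.2

The blue cube moved from about (4.7, 1.0) to (2.4, 3.2), a distance of √(2.3² + 2.2²) ≈ 3.2.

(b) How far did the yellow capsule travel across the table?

2.7

The yellow capsule was near (9.6, 2.8) before and (7.5, 4.5) after, so it travelled √(2.1² + 1.7²) ≈ 2.7 units.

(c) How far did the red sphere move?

1.1

From (5.1, 3.8) to (6.1, 3.3), the red sphere covered √(1.0² + 0.5²) ≈ 1.1 units.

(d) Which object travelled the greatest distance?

the blue cube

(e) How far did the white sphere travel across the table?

2.4

From (6.7, 5.7) to (4.3, 5.4), the white sphere covered √(2.4² + 0.3²) ≈ 2.4 units.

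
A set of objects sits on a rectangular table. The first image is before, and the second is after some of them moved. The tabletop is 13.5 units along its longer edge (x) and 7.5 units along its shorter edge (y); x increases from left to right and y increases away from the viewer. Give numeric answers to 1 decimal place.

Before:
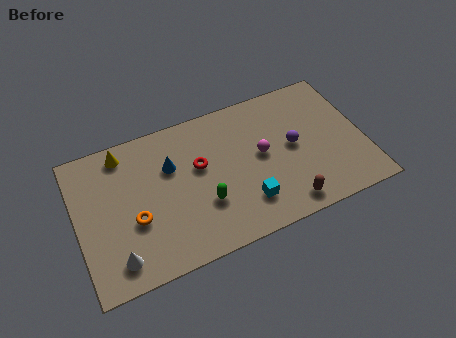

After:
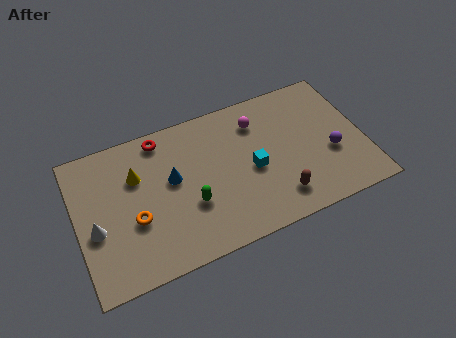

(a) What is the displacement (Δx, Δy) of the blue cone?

(0.0, -0.7)

The blue cone started near (4.5, 5.0) and ended near (4.5, 4.3).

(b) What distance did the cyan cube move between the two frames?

1.7

From (7.7, 1.8) to (8.2, 3.4), the cyan cube covered √(0.5² + 1.6²) ≈ 1.7 units.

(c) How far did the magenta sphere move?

1.8

The magenta sphere was near (8.7, 4.0) before and (8.7, 5.8) after, so it travelled √(0.0² + 1.8²) ≈ 1.8 units.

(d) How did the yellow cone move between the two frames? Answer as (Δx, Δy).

(0.5, -1.4)

The yellow cone started near (2.4, 6.5) and ended near (2.9, 5.1).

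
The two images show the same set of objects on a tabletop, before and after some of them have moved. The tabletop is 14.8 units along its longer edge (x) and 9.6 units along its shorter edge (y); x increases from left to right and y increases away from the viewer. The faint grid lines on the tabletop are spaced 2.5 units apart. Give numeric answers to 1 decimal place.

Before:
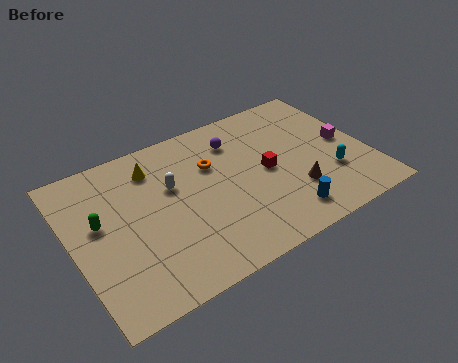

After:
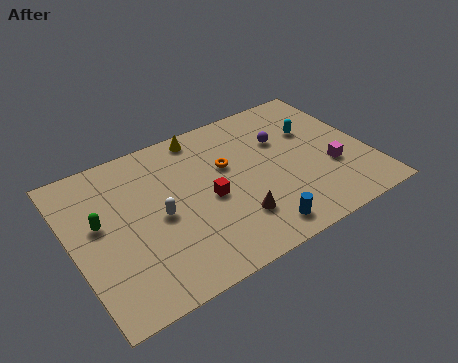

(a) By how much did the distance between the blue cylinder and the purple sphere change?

-0.4

They were about 6.0 units apart before and 5.6 after — 0.4 units closer together.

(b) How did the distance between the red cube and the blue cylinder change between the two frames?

+0.5

The distance was about 3.1 in the first image and 3.6 in the second, so they moved 0.5 units further apart.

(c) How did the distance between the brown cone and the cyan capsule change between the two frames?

+4.1

The distance was about 1.9 in the first image and 6.0 in the second, so they moved 4.1 units further apart.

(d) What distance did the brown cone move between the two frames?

3.1

The brown cone moved from about (10.8, 2.8) to (7.7, 2.5), a distance of √(3.1² + 0.3²) ≈ 3.1.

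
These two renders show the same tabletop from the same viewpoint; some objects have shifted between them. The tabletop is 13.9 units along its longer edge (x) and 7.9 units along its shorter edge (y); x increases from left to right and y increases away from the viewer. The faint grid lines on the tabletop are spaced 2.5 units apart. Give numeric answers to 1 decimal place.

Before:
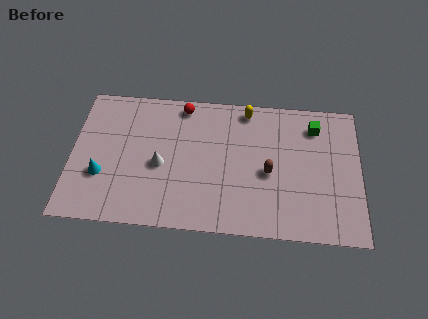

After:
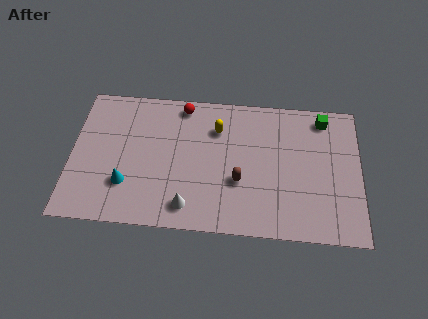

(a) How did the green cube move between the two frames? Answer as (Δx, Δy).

(0.4, 0.5)

From the two frames, the green cube sits at roughly (11.7, 6.3) before and (12.1, 6.8) after.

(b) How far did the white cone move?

2.6

The white cone moved from about (4.3, 3.5) to (5.7, 1.3), a distance of √(1.4² + 2.2²) ≈ 2.6.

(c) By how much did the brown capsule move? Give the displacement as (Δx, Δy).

(-1.4, -0.6)

The brown capsule started near (9.5, 3.5) and ended near (8.1, 2.9).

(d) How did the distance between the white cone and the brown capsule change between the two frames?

-2.3

They were about 5.2 units apart before and 2.9 after — 2.3 units closer together.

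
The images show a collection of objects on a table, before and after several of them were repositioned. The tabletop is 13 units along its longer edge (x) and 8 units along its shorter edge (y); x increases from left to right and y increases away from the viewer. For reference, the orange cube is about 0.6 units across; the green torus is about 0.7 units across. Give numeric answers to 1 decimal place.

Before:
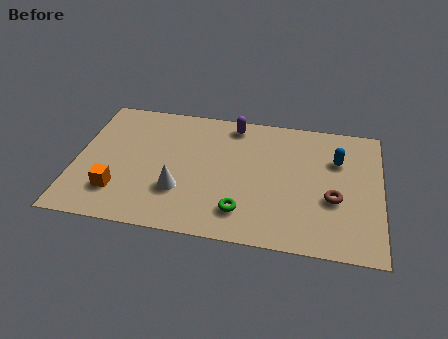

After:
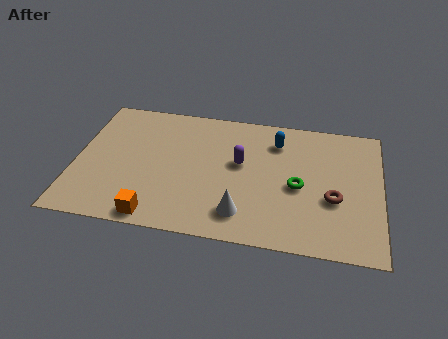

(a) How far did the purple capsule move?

2.4

From (6.6, 7.0) to (7.0, 4.6), the purple capsule covered √(0.4² + 2.4²) ≈ 2.4 units.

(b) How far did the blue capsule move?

2.7

The blue capsule was near (11.1, 5.5) before and (8.5, 6.2) after, so it travelled √(2.6² + 0.7²) ≈ 2.7 units.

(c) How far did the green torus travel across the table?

3.0

The green torus was near (7.2, 1.7) before and (9.5, 3.6) after, so it travelled √(2.3² + 1.9²) ≈ 3.0 units.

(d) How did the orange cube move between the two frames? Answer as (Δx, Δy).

(1.7, -1.2)

The orange cube was at about (1.9, 2.0) and moved to about (3.6, 0.8).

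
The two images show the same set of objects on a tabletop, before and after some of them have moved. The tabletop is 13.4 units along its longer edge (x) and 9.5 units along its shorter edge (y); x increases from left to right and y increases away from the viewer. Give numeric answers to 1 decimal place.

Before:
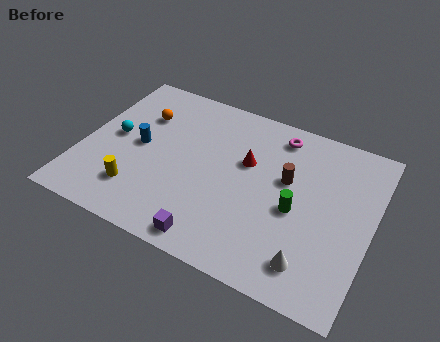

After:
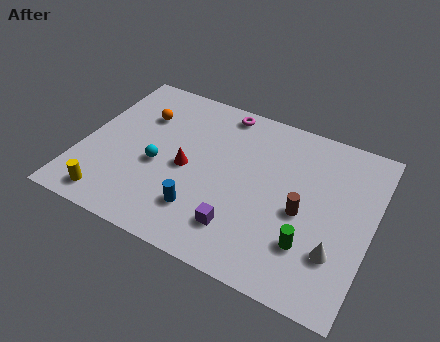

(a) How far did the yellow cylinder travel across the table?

1.5

The yellow cylinder moved from about (2.9, 2.2) to (1.8, 1.2), a distance of √(1.1² + 1.0²) ≈ 1.5.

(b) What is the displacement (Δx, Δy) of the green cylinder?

(0.8, -1.6)

The green cylinder started near (10.0, 4.2) and ended near (10.8, 2.6).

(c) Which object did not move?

the orange sphere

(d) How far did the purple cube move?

1.6

From (6.6, 1.0) to (7.7, 2.1), the purple cube covered √(1.1² + 1.1²) ≈ 1.6 units.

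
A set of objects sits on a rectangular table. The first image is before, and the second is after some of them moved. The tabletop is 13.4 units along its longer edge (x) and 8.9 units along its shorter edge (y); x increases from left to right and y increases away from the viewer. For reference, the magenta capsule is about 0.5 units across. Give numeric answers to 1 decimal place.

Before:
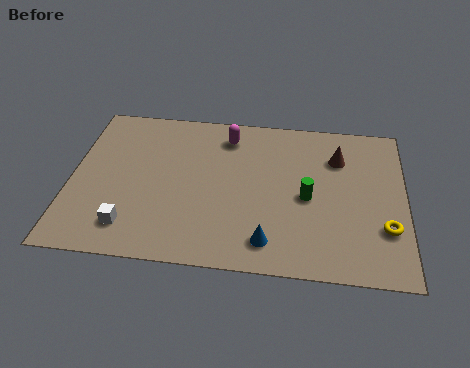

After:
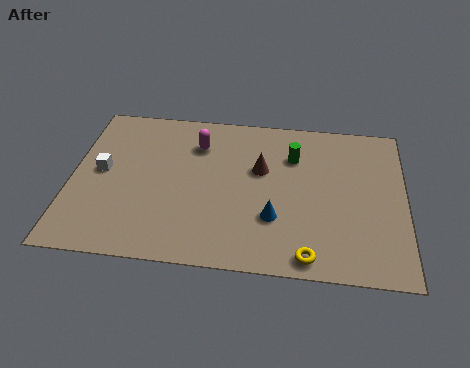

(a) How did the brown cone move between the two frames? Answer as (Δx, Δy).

(-3.1, -1.0)

The brown cone was at about (10.7, 6.5) and moved to about (7.6, 5.5).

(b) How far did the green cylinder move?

2.4

From (9.5, 4.1) to (8.9, 6.4), the green cylinder covered √(0.6² + 2.3²) ≈ 2.4 units.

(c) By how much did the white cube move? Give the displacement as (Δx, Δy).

(-1.3, 3.0)

The white cube started near (2.5, 1.7) and ended near (1.2, 4.7).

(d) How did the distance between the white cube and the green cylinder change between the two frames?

+0.5

They were about 7.4 units apart before and 7.9 after — 0.5 units further apart.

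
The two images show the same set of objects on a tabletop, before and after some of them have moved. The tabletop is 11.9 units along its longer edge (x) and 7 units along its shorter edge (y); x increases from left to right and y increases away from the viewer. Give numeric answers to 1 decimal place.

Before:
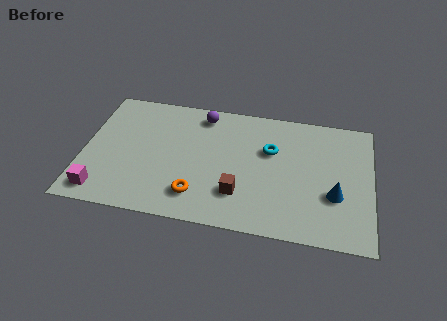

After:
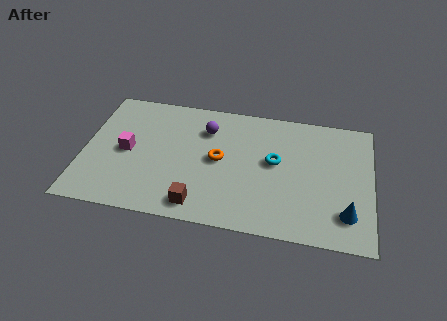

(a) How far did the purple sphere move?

0.8

The purple sphere moved from about (4.8, 6.0) to (5.0, 5.2), a distance of √(0.2² + 0.8²) ≈ 0.8.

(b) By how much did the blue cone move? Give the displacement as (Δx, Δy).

(0.5, -0.9)

The blue cone was at about (10.4, 2.5) and moved to about (10.9, 1.6).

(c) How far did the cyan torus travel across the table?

0.6

The cyan torus moved from about (7.7, 4.5) to (7.9, 3.9), a distance of √(0.2² + 0.6²) ≈ 0.6.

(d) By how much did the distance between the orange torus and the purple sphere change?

-2.8

They were about 4.5 units apart before and 1.7 after — 2.8 units closer together.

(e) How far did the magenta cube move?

2.6

From (0.9, 1.0) to (1.8, 3.4), the magenta cube covered √(0.9² + 2.4²) ≈ 2.6 units.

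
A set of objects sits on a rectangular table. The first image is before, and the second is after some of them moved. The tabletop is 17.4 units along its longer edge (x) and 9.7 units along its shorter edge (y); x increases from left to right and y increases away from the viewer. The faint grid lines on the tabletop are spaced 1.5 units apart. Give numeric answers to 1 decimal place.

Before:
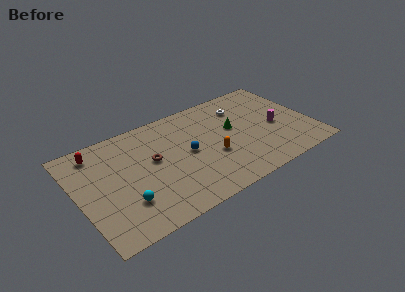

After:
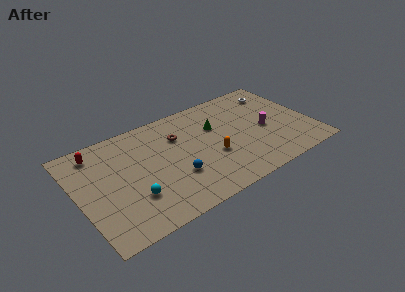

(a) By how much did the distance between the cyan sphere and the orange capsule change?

-0.6

They were about 6.8 units apart before and 6.2 after — 0.6 units closer together.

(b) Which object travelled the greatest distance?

the white torus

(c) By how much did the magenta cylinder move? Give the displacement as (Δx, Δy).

(-0.8, 0.1)

The magenta cylinder was at about (14.8, 4.3) and moved to about (14.0, 4.4).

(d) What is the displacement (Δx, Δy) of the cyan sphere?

(0.6, 0.2)

The cyan sphere started near (3.1, 2.7) and ended near (3.7, 2.9).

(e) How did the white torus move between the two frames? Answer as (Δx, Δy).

(2.8, 0.4)

The white torus was at about (12.7, 7.4) and moved to about (15.5, 7.8).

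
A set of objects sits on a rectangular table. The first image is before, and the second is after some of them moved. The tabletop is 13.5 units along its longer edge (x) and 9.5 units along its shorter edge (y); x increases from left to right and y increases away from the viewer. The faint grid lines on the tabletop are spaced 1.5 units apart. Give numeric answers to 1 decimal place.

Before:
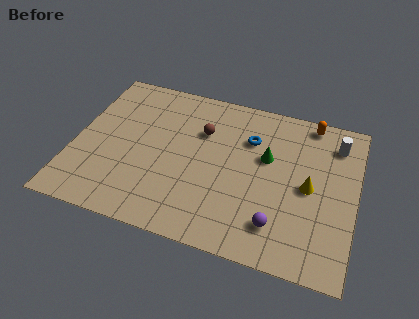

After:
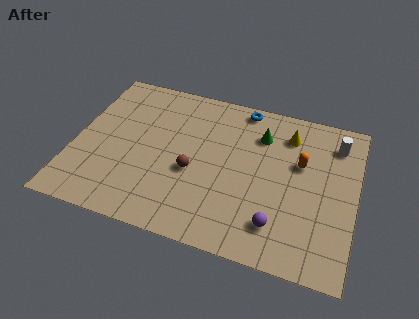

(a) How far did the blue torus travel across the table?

2.0

From (8.3, 6.7) to (7.8, 8.6), the blue torus covered √(0.5² + 1.9²) ≈ 2.0 units.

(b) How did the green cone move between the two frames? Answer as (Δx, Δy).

(-0.4, 1.3)

The green cone started near (9.2, 5.8) and ended near (8.8, 7.1).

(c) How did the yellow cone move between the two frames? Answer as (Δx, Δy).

(-1.2, 2.9)

The yellow cone started near (11.3, 4.6) and ended near (10.1, 7.5).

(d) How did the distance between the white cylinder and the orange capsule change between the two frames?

+0.7

The distance was about 1.6 in the first image and 2.3 in the second, so they moved 0.7 units further apart.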